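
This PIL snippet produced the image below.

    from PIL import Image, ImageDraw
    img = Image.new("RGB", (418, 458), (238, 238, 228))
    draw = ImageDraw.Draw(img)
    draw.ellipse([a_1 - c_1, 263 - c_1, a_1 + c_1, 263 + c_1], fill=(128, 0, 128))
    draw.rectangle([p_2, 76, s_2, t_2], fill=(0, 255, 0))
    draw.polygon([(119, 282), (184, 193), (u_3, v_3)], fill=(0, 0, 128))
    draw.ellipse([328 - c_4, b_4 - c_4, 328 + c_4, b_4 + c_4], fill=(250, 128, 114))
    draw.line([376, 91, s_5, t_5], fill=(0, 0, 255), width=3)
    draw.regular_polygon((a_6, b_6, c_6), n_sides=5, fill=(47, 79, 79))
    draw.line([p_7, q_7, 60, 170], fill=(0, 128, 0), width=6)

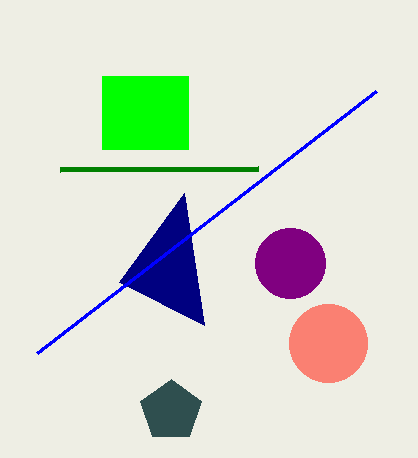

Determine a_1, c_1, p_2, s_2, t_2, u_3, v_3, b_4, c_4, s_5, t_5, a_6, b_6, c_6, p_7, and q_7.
a_1 = 290
c_1 = 35
p_2 = 102
s_2 = 188
t_2 = 149
u_3 = 204
v_3 = 325
b_4 = 343
c_4 = 39
s_5 = 37
t_5 = 353
a_6 = 171
b_6 = 411
c_6 = 32
p_7 = 258
q_7 = 169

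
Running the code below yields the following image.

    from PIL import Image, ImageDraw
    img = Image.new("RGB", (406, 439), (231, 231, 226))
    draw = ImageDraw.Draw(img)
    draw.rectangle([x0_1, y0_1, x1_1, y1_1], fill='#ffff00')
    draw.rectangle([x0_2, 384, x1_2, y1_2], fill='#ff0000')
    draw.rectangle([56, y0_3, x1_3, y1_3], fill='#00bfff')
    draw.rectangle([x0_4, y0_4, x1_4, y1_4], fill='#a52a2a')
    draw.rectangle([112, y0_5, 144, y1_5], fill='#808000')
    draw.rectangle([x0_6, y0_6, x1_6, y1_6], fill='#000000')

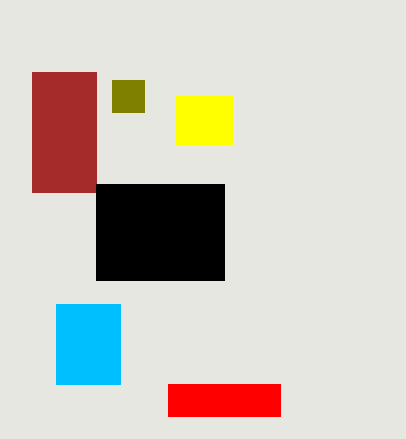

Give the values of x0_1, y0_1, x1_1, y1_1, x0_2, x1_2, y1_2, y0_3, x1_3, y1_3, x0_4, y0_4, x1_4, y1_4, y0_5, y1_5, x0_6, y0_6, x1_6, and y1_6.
x0_1 = 176, y0_1 = 96, x1_1 = 232, y1_1 = 144, x0_2 = 168, x1_2 = 280, y1_2 = 416, y0_3 = 304, x1_3 = 120, y1_3 = 384, x0_4 = 32, y0_4 = 72, x1_4 = 96, y1_4 = 192, y0_5 = 80, y1_5 = 112, x0_6 = 96, y0_6 = 184, x1_6 = 224, y1_6 = 280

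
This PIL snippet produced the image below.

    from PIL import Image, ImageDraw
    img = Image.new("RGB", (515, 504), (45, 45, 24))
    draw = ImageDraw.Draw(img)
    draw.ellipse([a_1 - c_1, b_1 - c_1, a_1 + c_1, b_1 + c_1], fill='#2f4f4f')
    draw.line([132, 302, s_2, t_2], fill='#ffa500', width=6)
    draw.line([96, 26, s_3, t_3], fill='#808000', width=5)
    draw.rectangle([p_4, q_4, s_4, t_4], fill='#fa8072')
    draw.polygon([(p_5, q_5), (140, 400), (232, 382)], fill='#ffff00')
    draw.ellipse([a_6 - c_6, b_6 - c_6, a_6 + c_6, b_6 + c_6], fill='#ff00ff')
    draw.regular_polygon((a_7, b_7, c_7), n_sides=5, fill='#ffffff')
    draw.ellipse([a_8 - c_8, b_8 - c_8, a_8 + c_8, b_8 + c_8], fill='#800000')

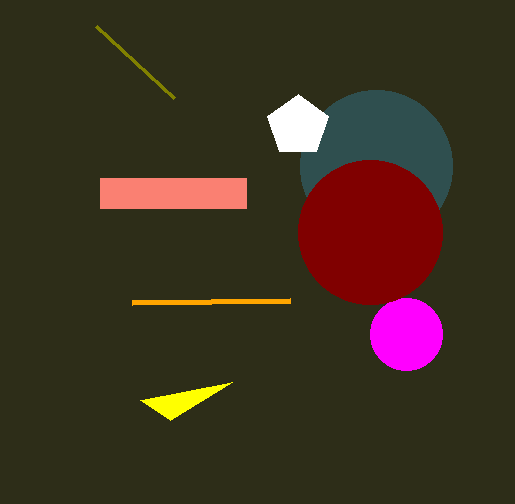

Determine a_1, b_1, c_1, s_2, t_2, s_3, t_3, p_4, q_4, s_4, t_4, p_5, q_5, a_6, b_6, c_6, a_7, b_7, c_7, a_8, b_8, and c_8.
a_1 = 376, b_1 = 166, c_1 = 76, s_2 = 290, t_2 = 300, s_3 = 174, t_3 = 98, p_4 = 100, q_4 = 178, s_4 = 246, t_4 = 208, p_5 = 170, q_5 = 420, a_6 = 406, b_6 = 334, c_6 = 36, a_7 = 298, b_7 = 126, c_7 = 32, a_8 = 370, b_8 = 232, c_8 = 72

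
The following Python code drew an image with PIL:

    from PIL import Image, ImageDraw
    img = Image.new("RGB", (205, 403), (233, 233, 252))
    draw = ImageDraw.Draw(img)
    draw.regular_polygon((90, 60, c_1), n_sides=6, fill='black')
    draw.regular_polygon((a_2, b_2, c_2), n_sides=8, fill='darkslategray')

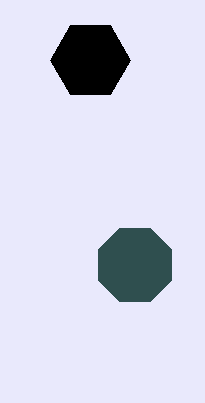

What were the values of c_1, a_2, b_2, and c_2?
c_1 = 40; a_2 = 135; b_2 = 265; c_2 = 40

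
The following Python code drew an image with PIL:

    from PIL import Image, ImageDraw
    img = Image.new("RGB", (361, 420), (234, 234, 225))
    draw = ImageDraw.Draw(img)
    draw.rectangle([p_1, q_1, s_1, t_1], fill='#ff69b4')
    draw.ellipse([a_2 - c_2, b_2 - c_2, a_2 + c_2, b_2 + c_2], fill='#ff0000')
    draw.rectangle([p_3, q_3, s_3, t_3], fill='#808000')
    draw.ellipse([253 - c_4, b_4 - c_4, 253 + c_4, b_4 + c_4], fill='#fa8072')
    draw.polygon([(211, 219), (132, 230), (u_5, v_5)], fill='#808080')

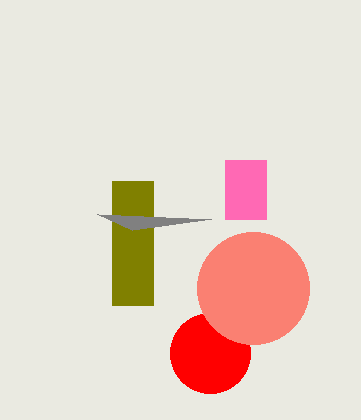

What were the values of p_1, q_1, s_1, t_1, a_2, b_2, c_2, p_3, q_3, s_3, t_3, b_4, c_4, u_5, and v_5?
p_1 = 225
q_1 = 160
s_1 = 266
t_1 = 219
a_2 = 210
b_2 = 353
c_2 = 40
p_3 = 112
q_3 = 181
s_3 = 153
t_3 = 305
b_4 = 288
c_4 = 56
u_5 = 97
v_5 = 214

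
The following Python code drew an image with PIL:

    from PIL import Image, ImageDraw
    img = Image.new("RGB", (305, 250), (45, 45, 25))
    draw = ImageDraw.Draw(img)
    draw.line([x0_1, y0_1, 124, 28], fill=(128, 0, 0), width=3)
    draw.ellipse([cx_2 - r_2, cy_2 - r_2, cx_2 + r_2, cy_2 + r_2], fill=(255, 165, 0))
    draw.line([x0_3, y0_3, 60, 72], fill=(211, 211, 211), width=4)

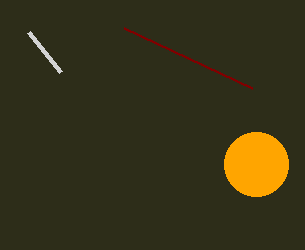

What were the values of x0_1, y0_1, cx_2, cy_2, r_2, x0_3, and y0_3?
x0_1 = 252; y0_1 = 88; cx_2 = 256; cy_2 = 164; r_2 = 32; x0_3 = 28; y0_3 = 32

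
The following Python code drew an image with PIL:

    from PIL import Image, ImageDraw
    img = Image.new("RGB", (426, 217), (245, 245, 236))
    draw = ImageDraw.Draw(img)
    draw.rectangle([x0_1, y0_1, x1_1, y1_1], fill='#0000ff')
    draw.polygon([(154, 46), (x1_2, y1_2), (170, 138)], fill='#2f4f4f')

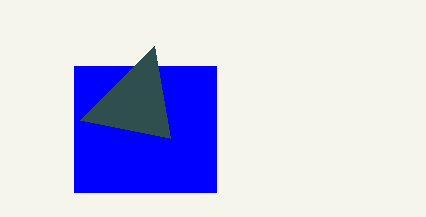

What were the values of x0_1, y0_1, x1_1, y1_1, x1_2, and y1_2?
x0_1 = 74; y0_1 = 66; x1_1 = 216; y1_1 = 192; x1_2 = 80; y1_2 = 120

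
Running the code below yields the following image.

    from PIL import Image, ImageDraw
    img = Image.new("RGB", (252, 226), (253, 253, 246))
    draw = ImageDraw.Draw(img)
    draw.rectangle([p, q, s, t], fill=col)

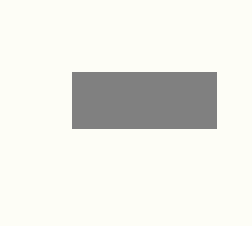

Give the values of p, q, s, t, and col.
p = 72; q = 72; s = 216; t = 128; col = 'gray'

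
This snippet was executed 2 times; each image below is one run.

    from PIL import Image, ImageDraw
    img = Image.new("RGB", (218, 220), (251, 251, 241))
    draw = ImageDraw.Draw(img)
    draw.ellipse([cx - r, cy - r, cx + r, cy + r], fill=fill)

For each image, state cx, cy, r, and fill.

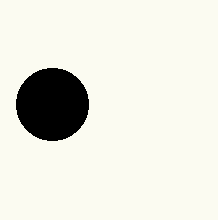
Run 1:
cx = 52
cy = 104
r = 36
fill = 'black'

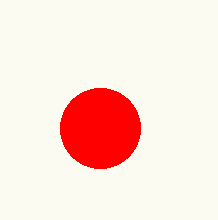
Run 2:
cx = 100; cy = 128; r = 40; fill = 'red'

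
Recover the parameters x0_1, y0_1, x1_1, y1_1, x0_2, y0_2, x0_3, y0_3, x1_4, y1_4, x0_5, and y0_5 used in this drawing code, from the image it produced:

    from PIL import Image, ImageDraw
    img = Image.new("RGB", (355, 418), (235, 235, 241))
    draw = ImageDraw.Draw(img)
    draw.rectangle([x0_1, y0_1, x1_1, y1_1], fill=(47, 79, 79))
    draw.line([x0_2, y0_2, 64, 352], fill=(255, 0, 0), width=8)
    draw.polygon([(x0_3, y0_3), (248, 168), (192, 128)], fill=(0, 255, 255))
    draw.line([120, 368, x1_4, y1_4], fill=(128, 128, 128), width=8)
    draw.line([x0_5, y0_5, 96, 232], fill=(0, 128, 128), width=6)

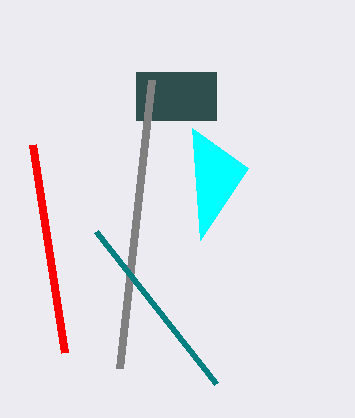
x0_1 = 136
y0_1 = 72
x1_1 = 216
y1_1 = 120
x0_2 = 32
y0_2 = 144
x0_3 = 200
y0_3 = 240
x1_4 = 152
y1_4 = 80
x0_5 = 216
y0_5 = 384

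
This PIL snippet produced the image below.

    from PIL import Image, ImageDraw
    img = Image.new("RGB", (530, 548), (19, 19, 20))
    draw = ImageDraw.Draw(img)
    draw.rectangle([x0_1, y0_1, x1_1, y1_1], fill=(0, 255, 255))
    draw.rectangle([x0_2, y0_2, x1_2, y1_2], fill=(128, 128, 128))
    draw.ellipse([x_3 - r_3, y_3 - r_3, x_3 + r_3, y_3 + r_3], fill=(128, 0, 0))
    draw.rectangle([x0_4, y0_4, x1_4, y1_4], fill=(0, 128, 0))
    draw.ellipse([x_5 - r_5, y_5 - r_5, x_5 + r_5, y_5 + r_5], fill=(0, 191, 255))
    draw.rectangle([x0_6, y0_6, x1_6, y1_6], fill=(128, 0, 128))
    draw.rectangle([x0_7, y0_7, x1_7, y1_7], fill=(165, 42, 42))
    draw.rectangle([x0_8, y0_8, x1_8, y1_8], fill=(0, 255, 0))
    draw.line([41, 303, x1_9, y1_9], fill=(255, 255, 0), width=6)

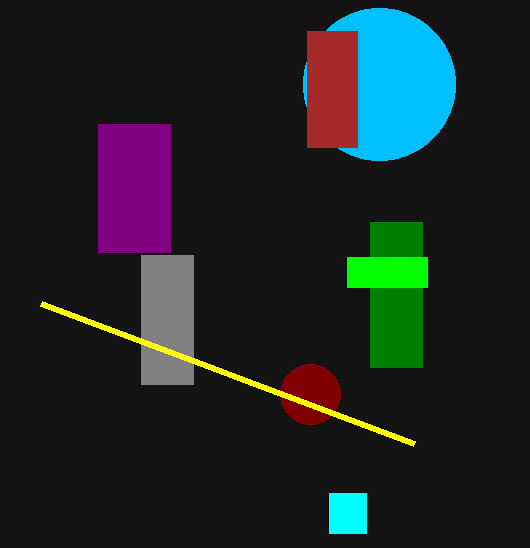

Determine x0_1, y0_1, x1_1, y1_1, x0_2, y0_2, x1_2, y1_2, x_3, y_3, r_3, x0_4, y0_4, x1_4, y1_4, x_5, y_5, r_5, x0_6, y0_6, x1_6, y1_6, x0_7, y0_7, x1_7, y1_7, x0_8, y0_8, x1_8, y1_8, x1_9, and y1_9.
x0_1 = 329
y0_1 = 493
x1_1 = 366
y1_1 = 533
x0_2 = 141
y0_2 = 255
x1_2 = 193
y1_2 = 384
x_3 = 310
y_3 = 394
r_3 = 30
x0_4 = 370
y0_4 = 222
x1_4 = 422
y1_4 = 367
x_5 = 379
y_5 = 84
r_5 = 76
x0_6 = 98
y0_6 = 124
x1_6 = 170
y1_6 = 252
x0_7 = 307
y0_7 = 31
x1_7 = 357
y1_7 = 147
x0_8 = 347
y0_8 = 257
x1_8 = 427
y1_8 = 287
x1_9 = 414
y1_9 = 443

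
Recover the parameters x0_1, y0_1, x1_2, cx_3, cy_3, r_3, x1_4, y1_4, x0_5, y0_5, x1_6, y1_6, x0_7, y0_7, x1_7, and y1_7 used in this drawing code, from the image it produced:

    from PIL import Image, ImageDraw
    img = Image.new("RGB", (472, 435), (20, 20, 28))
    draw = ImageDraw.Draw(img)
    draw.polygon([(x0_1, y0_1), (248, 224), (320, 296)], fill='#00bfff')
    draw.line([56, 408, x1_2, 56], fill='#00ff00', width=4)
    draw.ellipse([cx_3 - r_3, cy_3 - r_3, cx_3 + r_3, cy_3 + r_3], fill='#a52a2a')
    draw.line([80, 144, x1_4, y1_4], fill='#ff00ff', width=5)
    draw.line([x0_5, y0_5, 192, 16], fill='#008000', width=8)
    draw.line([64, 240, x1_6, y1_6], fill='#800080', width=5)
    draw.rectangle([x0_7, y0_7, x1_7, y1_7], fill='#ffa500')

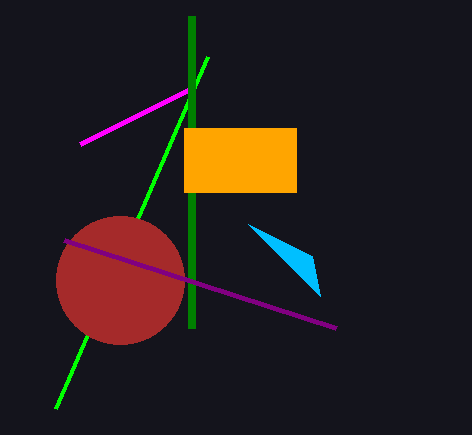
x0_1 = 312, y0_1 = 256, x1_2 = 208, cx_3 = 120, cy_3 = 280, r_3 = 64, x1_4 = 192, y1_4 = 88, x0_5 = 192, y0_5 = 328, x1_6 = 336, y1_6 = 328, x0_7 = 184, y0_7 = 128, x1_7 = 296, y1_7 = 192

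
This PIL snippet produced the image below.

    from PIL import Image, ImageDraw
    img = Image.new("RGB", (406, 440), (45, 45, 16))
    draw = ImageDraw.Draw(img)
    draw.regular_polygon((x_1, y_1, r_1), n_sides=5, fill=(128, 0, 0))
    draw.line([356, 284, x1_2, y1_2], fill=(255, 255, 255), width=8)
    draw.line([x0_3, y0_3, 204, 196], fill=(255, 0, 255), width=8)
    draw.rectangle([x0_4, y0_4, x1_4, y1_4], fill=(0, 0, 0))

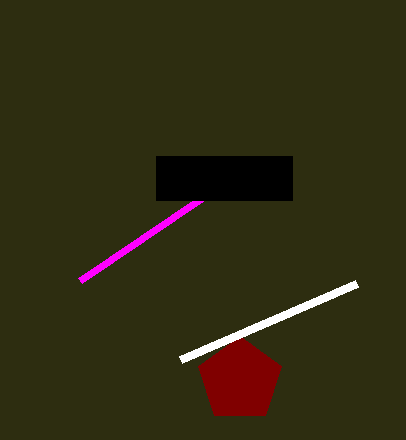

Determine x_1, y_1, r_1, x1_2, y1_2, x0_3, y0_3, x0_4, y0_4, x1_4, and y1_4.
x_1 = 240, y_1 = 380, r_1 = 44, x1_2 = 180, y1_2 = 360, x0_3 = 80, y0_3 = 280, x0_4 = 156, y0_4 = 156, x1_4 = 292, y1_4 = 200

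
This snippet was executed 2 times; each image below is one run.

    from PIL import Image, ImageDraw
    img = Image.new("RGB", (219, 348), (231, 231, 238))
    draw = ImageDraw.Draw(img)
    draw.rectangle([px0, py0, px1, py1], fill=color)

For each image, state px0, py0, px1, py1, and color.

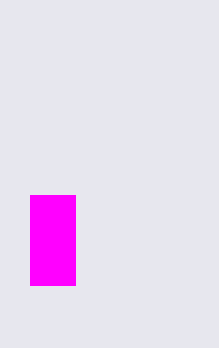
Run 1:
px0 = 30
py0 = 195
px1 = 75
py1 = 285
color = 'magenta'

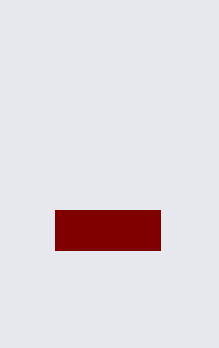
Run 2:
px0 = 55
py0 = 210
px1 = 160
py1 = 250
color = 'maroon'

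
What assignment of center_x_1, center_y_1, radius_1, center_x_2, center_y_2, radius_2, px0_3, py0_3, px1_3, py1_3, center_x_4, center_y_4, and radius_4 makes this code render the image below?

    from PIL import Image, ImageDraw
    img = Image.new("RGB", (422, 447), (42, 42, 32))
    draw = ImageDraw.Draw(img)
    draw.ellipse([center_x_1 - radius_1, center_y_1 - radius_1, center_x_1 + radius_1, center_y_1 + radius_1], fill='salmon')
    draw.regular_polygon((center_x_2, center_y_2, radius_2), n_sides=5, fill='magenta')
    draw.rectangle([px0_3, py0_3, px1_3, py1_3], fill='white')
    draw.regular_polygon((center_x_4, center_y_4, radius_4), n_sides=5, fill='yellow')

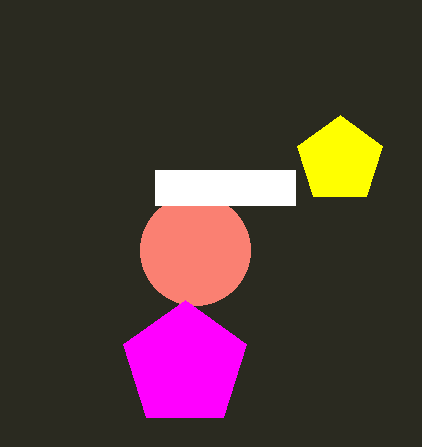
center_x_1 = 195, center_y_1 = 250, radius_1 = 55, center_x_2 = 185, center_y_2 = 365, radius_2 = 65, px0_3 = 155, py0_3 = 170, px1_3 = 295, py1_3 = 205, center_x_4 = 340, center_y_4 = 160, radius_4 = 45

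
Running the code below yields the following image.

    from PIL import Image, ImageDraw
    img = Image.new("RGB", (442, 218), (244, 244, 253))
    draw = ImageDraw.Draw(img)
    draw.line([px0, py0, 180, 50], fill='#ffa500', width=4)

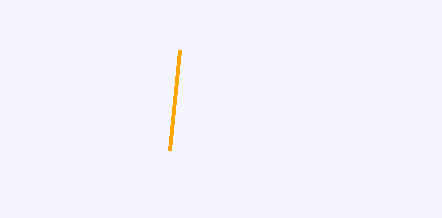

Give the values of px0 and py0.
px0 = 170, py0 = 150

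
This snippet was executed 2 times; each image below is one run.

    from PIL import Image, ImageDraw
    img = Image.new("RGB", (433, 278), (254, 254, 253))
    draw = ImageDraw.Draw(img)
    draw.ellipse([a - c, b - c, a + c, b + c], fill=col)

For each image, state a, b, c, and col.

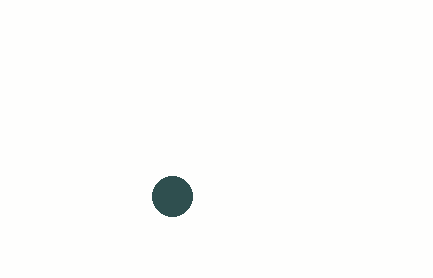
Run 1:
a = 172
b = 196
c = 20
col = 'darkslategray'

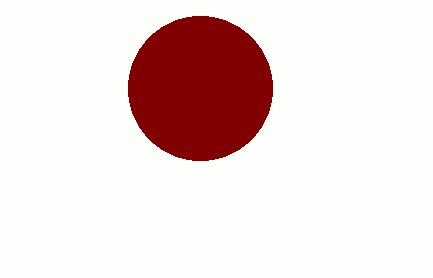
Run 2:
a = 200, b = 88, c = 72, col = 'maroon'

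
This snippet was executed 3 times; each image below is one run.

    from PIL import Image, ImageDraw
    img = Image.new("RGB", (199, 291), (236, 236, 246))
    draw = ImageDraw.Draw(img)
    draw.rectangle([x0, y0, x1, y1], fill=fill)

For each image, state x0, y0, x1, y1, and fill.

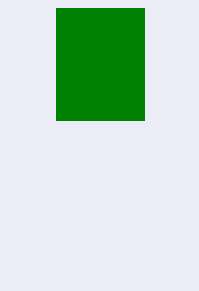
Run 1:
x0 = 56; y0 = 8; x1 = 144; y1 = 120; fill = 'green'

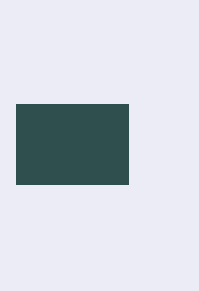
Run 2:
x0 = 16
y0 = 104
x1 = 128
y1 = 184
fill = 'darkslategray'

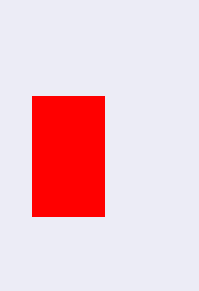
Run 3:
x0 = 32
y0 = 96
x1 = 104
y1 = 216
fill = 'red'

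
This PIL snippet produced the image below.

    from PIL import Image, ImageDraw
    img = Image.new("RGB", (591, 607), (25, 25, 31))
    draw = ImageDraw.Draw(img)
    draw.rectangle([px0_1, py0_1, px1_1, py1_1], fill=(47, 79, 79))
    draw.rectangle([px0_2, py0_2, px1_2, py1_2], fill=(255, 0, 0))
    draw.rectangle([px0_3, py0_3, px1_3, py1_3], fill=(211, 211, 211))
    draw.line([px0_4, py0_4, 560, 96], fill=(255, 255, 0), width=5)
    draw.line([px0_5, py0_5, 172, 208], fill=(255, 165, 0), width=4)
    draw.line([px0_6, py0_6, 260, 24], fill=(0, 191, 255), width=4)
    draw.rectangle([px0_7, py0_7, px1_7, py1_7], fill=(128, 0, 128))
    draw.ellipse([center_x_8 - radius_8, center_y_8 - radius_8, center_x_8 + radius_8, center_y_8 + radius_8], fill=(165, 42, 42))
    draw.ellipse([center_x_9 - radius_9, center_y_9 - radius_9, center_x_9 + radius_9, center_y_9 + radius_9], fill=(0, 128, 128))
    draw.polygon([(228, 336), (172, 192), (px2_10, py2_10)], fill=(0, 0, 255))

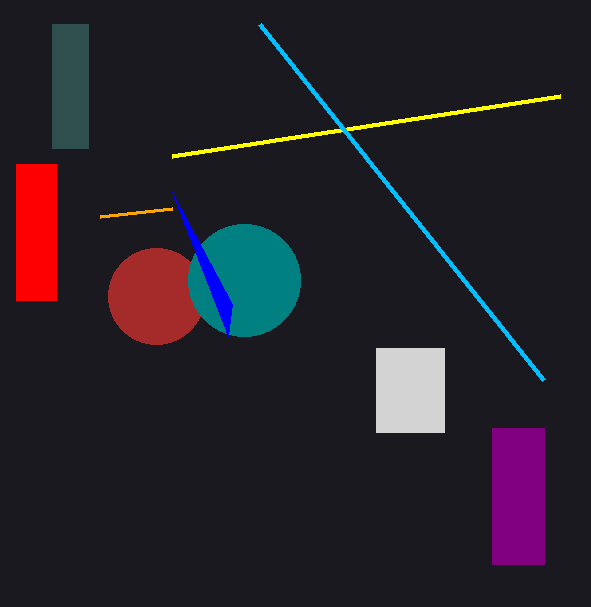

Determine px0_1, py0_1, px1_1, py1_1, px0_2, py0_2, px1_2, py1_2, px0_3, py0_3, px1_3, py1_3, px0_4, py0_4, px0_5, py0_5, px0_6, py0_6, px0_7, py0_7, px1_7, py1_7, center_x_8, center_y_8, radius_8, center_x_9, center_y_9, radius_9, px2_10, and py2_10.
px0_1 = 52
py0_1 = 24
px1_1 = 88
py1_1 = 148
px0_2 = 16
py0_2 = 164
px1_2 = 56
py1_2 = 300
px0_3 = 376
py0_3 = 348
px1_3 = 444
py1_3 = 432
px0_4 = 172
py0_4 = 156
px0_5 = 100
py0_5 = 216
px0_6 = 544
py0_6 = 380
px0_7 = 492
py0_7 = 428
px1_7 = 544
py1_7 = 564
center_x_8 = 156
center_y_8 = 296
radius_8 = 48
center_x_9 = 244
center_y_9 = 280
radius_9 = 56
px2_10 = 232
py2_10 = 304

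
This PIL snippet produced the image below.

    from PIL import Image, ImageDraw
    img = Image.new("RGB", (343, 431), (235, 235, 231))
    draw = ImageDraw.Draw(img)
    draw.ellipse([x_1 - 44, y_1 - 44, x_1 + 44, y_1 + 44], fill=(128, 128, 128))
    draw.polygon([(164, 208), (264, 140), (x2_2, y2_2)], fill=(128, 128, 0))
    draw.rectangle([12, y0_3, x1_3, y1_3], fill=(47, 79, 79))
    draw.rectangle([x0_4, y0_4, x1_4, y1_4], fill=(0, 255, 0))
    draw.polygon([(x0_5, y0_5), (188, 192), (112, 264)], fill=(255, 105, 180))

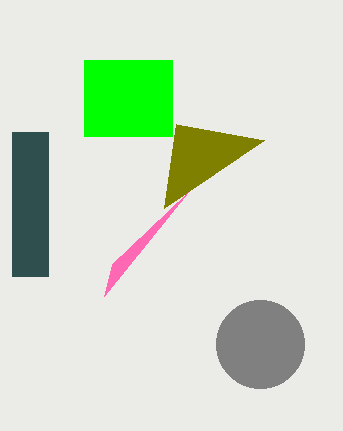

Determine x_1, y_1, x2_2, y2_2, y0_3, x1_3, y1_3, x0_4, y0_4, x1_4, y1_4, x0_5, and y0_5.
x_1 = 260
y_1 = 344
x2_2 = 176
y2_2 = 124
y0_3 = 132
x1_3 = 48
y1_3 = 276
x0_4 = 84
y0_4 = 60
x1_4 = 172
y1_4 = 136
x0_5 = 104
y0_5 = 296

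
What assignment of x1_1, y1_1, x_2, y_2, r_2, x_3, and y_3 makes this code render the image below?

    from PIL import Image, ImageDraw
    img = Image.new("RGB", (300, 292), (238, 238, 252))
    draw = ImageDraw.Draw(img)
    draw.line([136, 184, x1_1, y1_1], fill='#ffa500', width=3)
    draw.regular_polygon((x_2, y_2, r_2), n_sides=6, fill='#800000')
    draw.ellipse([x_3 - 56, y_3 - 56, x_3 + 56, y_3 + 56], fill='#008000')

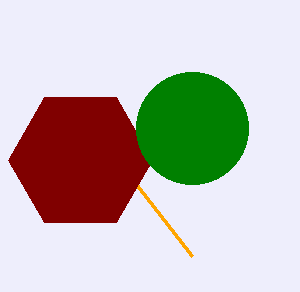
x1_1 = 192, y1_1 = 256, x_2 = 80, y_2 = 160, r_2 = 72, x_3 = 192, y_3 = 128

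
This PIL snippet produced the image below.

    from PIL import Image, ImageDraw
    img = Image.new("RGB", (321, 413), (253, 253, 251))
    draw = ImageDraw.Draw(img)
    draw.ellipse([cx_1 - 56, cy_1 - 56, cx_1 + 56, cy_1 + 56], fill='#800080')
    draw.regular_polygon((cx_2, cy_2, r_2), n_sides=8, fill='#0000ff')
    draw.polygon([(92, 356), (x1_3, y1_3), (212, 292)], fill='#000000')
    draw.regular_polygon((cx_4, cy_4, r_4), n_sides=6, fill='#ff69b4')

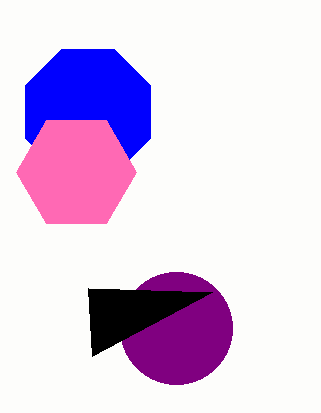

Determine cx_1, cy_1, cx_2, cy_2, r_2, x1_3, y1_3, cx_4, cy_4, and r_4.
cx_1 = 176
cy_1 = 328
cx_2 = 88
cy_2 = 112
r_2 = 68
x1_3 = 88
y1_3 = 288
cx_4 = 76
cy_4 = 172
r_4 = 60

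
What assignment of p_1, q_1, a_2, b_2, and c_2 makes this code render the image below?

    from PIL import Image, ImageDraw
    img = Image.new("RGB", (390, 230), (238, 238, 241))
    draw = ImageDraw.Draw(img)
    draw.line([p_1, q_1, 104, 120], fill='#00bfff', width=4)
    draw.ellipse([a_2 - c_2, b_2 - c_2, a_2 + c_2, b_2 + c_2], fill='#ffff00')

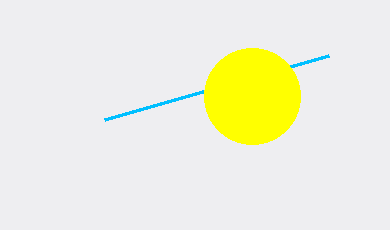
p_1 = 328, q_1 = 56, a_2 = 252, b_2 = 96, c_2 = 48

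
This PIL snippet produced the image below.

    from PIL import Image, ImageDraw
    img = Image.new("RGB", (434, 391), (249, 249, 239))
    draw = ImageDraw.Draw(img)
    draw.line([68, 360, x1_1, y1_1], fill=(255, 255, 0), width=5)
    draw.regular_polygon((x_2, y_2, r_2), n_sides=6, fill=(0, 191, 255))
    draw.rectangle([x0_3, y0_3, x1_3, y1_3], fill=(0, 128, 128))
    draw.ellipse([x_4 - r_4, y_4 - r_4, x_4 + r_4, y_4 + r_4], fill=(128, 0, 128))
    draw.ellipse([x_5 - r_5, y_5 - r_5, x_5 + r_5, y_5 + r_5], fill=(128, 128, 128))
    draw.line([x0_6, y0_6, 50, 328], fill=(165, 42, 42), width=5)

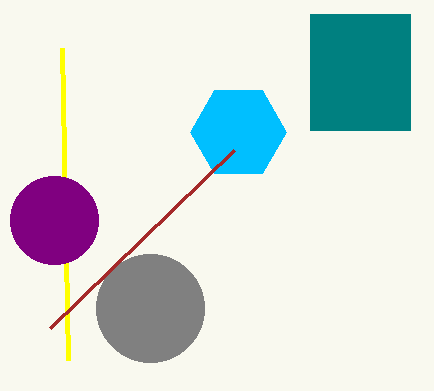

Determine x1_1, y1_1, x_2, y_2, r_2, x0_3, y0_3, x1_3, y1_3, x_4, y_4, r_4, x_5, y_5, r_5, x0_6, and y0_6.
x1_1 = 62
y1_1 = 48
x_2 = 238
y_2 = 132
r_2 = 48
x0_3 = 310
y0_3 = 14
x1_3 = 410
y1_3 = 130
x_4 = 54
y_4 = 220
r_4 = 44
x_5 = 150
y_5 = 308
r_5 = 54
x0_6 = 234
y0_6 = 150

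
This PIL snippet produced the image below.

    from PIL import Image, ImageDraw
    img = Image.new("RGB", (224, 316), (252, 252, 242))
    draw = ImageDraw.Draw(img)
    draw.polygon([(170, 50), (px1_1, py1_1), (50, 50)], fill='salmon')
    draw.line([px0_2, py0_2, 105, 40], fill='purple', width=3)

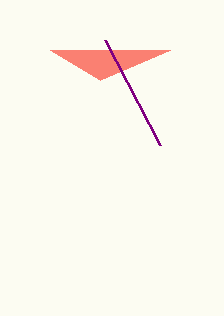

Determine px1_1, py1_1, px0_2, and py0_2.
px1_1 = 100; py1_1 = 80; px0_2 = 160; py0_2 = 145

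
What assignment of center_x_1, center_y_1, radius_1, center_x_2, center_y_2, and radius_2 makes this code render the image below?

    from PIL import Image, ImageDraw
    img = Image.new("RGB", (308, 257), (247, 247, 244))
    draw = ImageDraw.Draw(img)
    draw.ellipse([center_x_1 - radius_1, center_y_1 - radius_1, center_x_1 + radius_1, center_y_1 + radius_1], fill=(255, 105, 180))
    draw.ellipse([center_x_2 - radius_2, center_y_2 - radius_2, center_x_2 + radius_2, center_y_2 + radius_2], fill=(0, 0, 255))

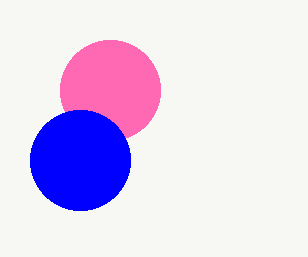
center_x_1 = 110, center_y_1 = 90, radius_1 = 50, center_x_2 = 80, center_y_2 = 160, radius_2 = 50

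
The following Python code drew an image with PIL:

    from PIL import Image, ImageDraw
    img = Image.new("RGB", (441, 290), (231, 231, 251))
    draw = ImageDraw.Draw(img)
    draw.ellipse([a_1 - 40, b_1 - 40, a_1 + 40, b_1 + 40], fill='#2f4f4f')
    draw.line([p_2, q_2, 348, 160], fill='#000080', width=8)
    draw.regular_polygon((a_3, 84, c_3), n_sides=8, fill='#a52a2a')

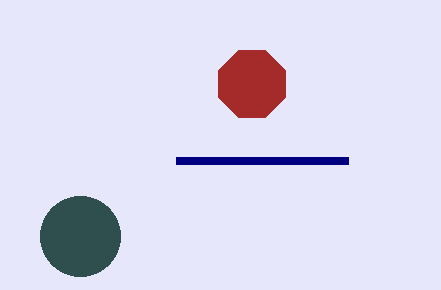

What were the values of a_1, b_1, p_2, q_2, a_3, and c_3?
a_1 = 80; b_1 = 236; p_2 = 176; q_2 = 160; a_3 = 252; c_3 = 36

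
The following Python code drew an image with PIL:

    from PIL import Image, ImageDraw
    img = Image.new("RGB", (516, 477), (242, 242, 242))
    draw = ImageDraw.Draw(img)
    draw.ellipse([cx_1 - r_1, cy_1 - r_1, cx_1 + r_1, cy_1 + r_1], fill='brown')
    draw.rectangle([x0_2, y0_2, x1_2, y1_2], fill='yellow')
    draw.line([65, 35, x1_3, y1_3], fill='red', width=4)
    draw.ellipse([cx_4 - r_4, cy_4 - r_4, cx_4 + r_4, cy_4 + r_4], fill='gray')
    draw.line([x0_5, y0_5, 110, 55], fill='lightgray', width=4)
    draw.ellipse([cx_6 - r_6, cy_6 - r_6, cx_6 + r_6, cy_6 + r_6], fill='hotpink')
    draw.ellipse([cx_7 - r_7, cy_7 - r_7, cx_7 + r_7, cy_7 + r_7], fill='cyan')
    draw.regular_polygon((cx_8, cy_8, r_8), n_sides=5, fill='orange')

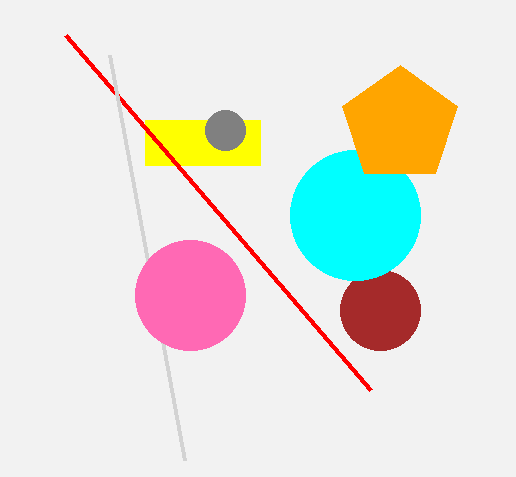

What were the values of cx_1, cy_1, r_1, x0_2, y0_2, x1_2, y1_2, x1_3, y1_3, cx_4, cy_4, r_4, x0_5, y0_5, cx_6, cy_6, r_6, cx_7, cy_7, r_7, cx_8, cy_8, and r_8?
cx_1 = 380
cy_1 = 310
r_1 = 40
x0_2 = 145
y0_2 = 120
x1_2 = 260
y1_2 = 165
x1_3 = 370
y1_3 = 390
cx_4 = 225
cy_4 = 130
r_4 = 20
x0_5 = 185
y0_5 = 460
cx_6 = 190
cy_6 = 295
r_6 = 55
cx_7 = 355
cy_7 = 215
r_7 = 65
cx_8 = 400
cy_8 = 125
r_8 = 60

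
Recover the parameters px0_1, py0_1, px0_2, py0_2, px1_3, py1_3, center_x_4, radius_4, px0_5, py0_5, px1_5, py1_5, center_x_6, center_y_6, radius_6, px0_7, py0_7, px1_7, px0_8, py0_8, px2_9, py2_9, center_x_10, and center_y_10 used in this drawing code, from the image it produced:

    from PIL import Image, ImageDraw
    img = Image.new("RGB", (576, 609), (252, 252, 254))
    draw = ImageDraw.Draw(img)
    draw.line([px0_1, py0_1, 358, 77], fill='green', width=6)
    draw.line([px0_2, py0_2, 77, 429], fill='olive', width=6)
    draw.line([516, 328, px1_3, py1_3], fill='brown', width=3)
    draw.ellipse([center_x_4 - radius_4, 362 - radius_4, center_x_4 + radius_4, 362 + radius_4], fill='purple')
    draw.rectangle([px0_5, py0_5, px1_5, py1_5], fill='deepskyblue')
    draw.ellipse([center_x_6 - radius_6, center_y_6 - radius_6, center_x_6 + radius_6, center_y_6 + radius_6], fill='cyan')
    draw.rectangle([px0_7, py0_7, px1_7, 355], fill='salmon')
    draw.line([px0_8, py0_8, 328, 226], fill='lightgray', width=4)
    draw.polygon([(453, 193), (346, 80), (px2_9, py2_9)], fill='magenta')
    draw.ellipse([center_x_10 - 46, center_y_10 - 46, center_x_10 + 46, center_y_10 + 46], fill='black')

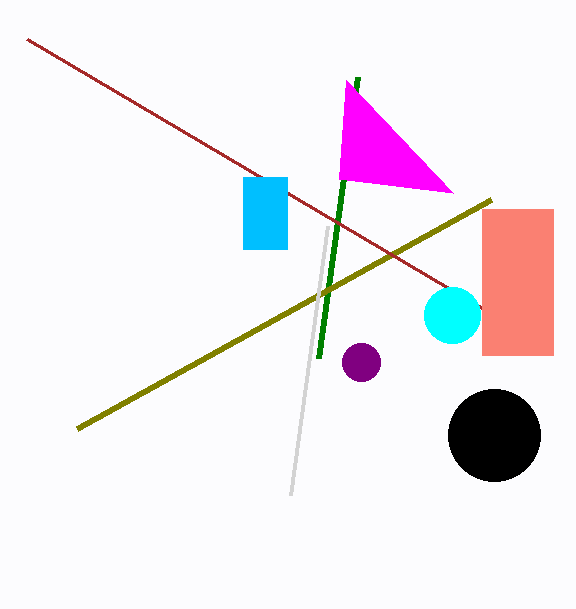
px0_1 = 319
py0_1 = 358
px0_2 = 491
py0_2 = 200
px1_3 = 27
py1_3 = 39
center_x_4 = 361
radius_4 = 19
px0_5 = 243
py0_5 = 177
px1_5 = 287
py1_5 = 249
center_x_6 = 452
center_y_6 = 315
radius_6 = 28
px0_7 = 482
py0_7 = 209
px1_7 = 553
px0_8 = 291
py0_8 = 495
px2_9 = 339
py2_9 = 179
center_x_10 = 494
center_y_10 = 435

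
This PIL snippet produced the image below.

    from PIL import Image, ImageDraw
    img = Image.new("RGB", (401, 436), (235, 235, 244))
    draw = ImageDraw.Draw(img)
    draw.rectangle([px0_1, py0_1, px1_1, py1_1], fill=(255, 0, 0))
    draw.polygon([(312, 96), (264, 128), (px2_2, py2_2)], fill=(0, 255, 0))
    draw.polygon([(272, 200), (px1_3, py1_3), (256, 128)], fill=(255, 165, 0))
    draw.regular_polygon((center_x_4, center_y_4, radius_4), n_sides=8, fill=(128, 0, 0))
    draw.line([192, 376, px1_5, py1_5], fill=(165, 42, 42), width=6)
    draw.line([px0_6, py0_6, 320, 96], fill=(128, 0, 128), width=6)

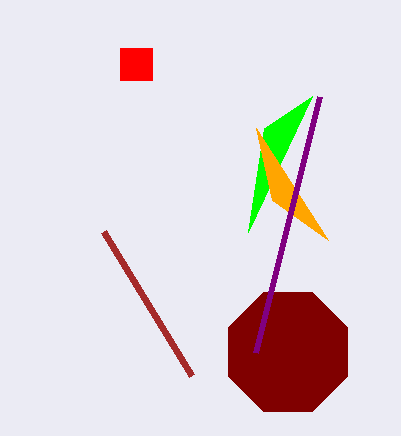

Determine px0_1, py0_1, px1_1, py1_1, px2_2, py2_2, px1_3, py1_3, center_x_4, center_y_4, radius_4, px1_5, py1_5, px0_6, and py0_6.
px0_1 = 120; py0_1 = 48; px1_1 = 152; py1_1 = 80; px2_2 = 248; py2_2 = 232; px1_3 = 328; py1_3 = 240; center_x_4 = 288; center_y_4 = 352; radius_4 = 64; px1_5 = 104; py1_5 = 232; px0_6 = 256; py0_6 = 352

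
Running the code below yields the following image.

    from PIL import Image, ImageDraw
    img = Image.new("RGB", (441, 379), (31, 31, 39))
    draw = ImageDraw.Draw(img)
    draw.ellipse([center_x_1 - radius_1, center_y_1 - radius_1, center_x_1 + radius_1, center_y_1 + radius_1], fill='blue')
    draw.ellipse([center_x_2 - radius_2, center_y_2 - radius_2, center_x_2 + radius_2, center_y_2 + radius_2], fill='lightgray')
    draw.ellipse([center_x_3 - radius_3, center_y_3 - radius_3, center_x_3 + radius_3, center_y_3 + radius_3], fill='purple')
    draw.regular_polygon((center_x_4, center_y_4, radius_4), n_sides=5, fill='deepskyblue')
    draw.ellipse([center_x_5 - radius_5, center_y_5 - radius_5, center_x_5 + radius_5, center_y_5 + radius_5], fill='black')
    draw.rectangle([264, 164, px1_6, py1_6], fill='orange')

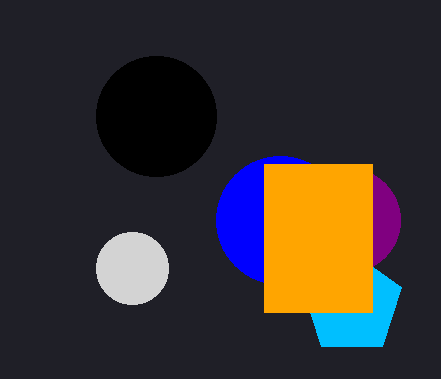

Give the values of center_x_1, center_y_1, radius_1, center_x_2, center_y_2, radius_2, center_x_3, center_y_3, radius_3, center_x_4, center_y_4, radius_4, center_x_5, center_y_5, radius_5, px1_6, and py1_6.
center_x_1 = 280
center_y_1 = 220
radius_1 = 64
center_x_2 = 132
center_y_2 = 268
radius_2 = 36
center_x_3 = 348
center_y_3 = 220
radius_3 = 52
center_x_4 = 352
center_y_4 = 304
radius_4 = 52
center_x_5 = 156
center_y_5 = 116
radius_5 = 60
px1_6 = 372
py1_6 = 312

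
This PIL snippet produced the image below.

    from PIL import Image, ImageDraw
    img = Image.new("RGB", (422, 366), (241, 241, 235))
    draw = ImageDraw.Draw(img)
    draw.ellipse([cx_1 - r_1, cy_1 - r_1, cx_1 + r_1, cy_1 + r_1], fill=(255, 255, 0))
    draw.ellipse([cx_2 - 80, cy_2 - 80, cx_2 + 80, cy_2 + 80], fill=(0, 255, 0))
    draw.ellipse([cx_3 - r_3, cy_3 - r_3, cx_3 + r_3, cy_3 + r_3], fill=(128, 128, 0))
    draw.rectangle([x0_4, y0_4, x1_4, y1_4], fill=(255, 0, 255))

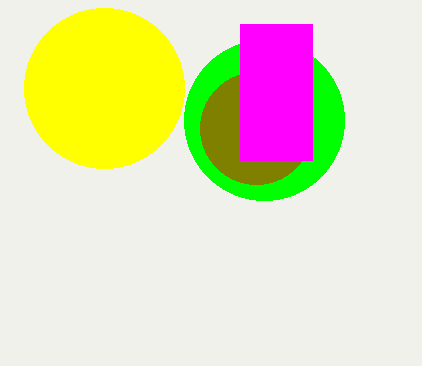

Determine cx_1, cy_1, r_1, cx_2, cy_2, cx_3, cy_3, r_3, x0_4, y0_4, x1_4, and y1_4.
cx_1 = 104; cy_1 = 88; r_1 = 80; cx_2 = 264; cy_2 = 120; cx_3 = 256; cy_3 = 128; r_3 = 56; x0_4 = 240; y0_4 = 24; x1_4 = 312; y1_4 = 160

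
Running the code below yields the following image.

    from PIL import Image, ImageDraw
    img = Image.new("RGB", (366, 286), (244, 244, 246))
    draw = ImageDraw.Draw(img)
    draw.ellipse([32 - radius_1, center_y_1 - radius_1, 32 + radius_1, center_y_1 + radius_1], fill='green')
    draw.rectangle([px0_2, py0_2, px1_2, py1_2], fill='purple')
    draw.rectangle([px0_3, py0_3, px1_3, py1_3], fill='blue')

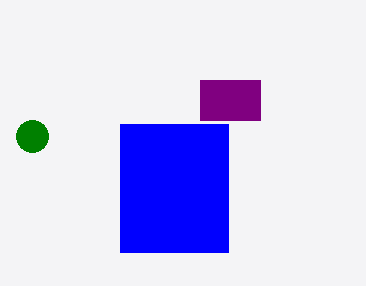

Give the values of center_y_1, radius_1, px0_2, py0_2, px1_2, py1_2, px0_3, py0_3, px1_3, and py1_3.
center_y_1 = 136, radius_1 = 16, px0_2 = 200, py0_2 = 80, px1_2 = 260, py1_2 = 120, px0_3 = 120, py0_3 = 124, px1_3 = 228, py1_3 = 252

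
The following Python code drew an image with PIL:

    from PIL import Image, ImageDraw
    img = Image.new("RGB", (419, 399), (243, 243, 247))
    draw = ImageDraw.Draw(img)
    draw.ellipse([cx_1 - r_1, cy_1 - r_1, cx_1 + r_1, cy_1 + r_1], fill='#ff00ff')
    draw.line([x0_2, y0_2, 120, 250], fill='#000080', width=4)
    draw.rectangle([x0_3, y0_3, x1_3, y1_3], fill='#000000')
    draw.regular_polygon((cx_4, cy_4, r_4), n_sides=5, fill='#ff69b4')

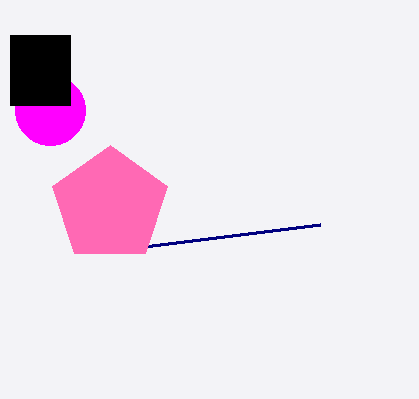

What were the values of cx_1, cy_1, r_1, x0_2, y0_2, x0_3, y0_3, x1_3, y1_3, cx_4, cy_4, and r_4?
cx_1 = 50, cy_1 = 110, r_1 = 35, x0_2 = 320, y0_2 = 225, x0_3 = 10, y0_3 = 35, x1_3 = 70, y1_3 = 105, cx_4 = 110, cy_4 = 205, r_4 = 60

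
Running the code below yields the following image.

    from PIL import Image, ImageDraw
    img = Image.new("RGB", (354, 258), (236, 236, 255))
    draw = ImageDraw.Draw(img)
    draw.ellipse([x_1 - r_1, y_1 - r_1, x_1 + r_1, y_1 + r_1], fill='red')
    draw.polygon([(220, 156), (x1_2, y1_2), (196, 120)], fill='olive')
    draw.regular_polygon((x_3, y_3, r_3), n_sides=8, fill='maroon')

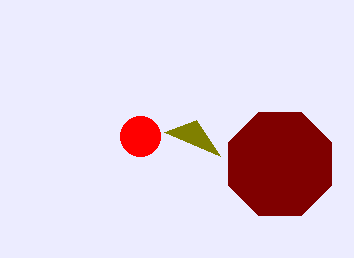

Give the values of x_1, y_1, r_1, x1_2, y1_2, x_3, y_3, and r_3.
x_1 = 140, y_1 = 136, r_1 = 20, x1_2 = 164, y1_2 = 132, x_3 = 280, y_3 = 164, r_3 = 56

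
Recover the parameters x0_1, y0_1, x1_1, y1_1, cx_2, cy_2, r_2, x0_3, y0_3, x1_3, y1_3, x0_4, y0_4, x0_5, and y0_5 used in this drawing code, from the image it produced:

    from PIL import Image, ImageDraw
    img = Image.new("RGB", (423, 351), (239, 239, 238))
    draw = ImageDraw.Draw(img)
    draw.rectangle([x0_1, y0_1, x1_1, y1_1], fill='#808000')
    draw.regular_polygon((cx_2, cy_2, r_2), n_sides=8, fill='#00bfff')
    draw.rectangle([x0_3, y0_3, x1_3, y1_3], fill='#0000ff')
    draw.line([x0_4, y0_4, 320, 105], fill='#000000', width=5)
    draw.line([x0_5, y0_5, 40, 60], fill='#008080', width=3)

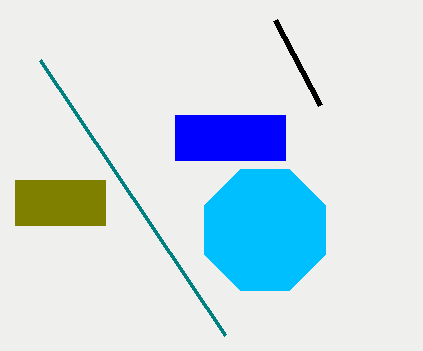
x0_1 = 15
y0_1 = 180
x1_1 = 105
y1_1 = 225
cx_2 = 265
cy_2 = 230
r_2 = 65
x0_3 = 175
y0_3 = 115
x1_3 = 285
y1_3 = 160
x0_4 = 275
y0_4 = 20
x0_5 = 225
y0_5 = 335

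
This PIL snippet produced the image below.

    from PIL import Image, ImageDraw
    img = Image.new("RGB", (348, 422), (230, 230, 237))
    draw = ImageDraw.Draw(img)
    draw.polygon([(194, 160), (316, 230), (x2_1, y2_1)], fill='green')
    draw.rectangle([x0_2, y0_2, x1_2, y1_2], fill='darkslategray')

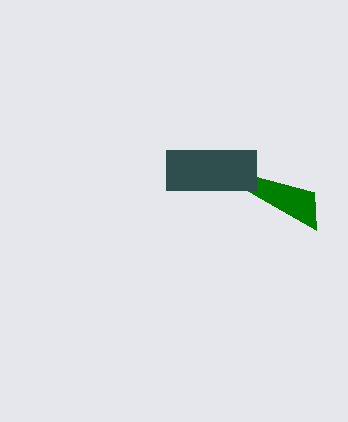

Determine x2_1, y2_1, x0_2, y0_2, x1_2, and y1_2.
x2_1 = 314
y2_1 = 192
x0_2 = 166
y0_2 = 150
x1_2 = 256
y1_2 = 190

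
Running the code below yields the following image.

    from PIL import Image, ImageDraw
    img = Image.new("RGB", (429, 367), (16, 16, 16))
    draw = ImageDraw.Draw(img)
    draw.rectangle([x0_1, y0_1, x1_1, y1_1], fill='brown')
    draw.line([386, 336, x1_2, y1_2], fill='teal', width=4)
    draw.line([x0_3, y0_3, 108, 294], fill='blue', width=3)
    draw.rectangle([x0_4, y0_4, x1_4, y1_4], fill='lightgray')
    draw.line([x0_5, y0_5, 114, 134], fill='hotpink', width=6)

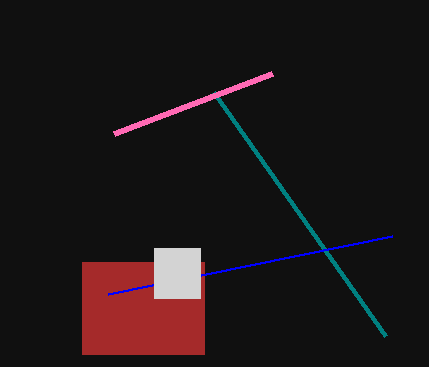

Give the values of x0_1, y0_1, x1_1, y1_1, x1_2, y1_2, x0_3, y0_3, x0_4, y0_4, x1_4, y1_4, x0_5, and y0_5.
x0_1 = 82
y0_1 = 262
x1_1 = 204
y1_1 = 354
x1_2 = 214
y1_2 = 92
x0_3 = 392
y0_3 = 236
x0_4 = 154
y0_4 = 248
x1_4 = 200
y1_4 = 298
x0_5 = 272
y0_5 = 74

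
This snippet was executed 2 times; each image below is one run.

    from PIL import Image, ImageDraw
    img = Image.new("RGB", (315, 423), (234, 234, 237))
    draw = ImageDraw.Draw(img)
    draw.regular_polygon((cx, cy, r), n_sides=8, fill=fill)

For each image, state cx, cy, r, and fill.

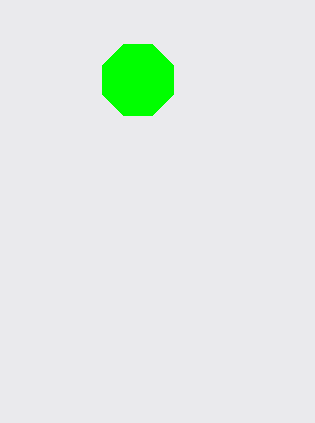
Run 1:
cx = 138
cy = 80
r = 38
fill = 'lime'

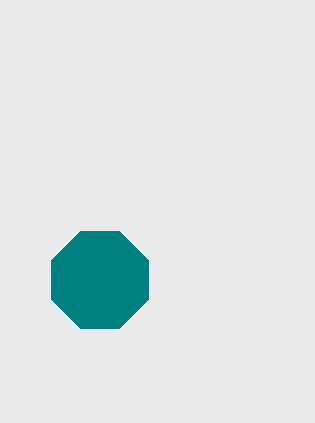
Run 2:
cx = 100
cy = 280
r = 52
fill = 'teal'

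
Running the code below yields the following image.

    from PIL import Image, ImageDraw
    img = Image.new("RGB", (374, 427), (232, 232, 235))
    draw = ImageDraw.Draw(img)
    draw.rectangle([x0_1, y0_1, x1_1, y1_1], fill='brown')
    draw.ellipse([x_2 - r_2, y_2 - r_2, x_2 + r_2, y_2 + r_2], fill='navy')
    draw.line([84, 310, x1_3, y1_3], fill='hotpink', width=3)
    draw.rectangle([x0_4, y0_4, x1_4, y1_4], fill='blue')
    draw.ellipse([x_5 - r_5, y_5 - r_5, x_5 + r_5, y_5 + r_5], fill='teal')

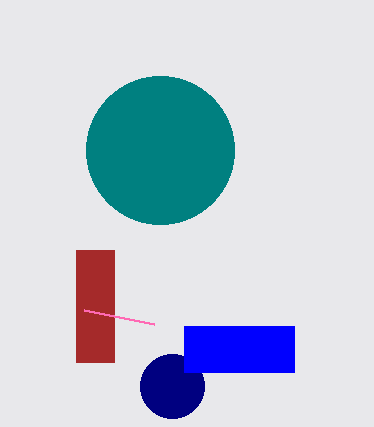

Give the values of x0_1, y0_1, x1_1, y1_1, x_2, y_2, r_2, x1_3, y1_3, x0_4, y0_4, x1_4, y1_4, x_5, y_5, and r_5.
x0_1 = 76, y0_1 = 250, x1_1 = 114, y1_1 = 362, x_2 = 172, y_2 = 386, r_2 = 32, x1_3 = 154, y1_3 = 324, x0_4 = 184, y0_4 = 326, x1_4 = 294, y1_4 = 372, x_5 = 160, y_5 = 150, r_5 = 74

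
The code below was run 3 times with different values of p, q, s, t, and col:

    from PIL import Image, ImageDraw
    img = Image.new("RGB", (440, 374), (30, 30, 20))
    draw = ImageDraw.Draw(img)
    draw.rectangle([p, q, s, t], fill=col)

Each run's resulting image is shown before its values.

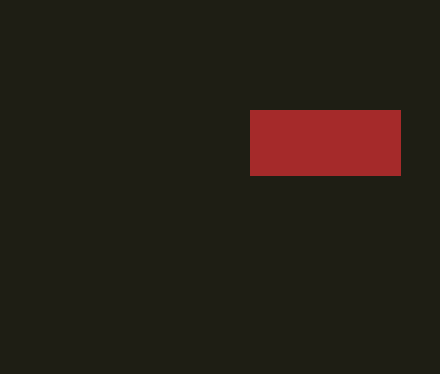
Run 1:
p = 250, q = 110, s = 400, t = 175, col = 'brown'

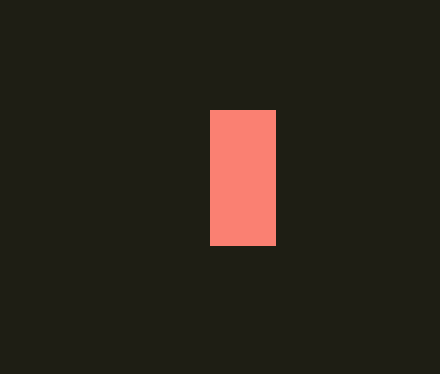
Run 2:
p = 210
q = 110
s = 275
t = 245
col = 'salmon'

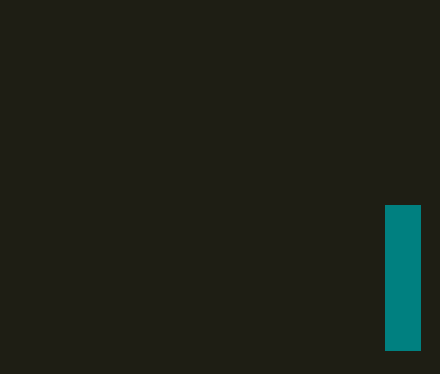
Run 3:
p = 385; q = 205; s = 420; t = 350; col = 'teal'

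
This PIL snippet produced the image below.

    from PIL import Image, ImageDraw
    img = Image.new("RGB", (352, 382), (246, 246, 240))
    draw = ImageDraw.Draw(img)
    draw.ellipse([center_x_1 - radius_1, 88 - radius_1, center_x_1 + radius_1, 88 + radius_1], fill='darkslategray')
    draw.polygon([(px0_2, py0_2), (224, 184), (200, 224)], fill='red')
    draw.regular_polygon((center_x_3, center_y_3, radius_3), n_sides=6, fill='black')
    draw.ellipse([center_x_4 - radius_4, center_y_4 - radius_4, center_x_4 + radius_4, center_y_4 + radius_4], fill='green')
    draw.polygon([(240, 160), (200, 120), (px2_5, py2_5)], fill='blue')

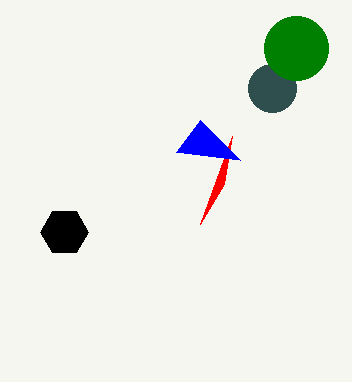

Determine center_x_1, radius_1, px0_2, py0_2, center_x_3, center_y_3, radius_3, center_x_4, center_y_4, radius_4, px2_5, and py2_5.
center_x_1 = 272
radius_1 = 24
px0_2 = 232
py0_2 = 136
center_x_3 = 64
center_y_3 = 232
radius_3 = 24
center_x_4 = 296
center_y_4 = 48
radius_4 = 32
px2_5 = 176
py2_5 = 152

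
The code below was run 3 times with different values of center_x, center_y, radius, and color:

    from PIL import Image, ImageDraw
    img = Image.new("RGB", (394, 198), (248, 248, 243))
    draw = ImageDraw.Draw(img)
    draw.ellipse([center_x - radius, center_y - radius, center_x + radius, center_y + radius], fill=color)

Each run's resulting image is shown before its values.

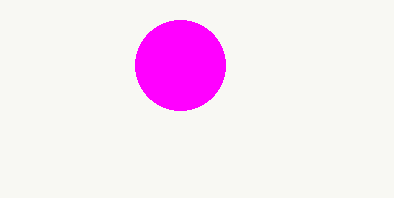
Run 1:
center_x = 180, center_y = 65, radius = 45, color = 'magenta'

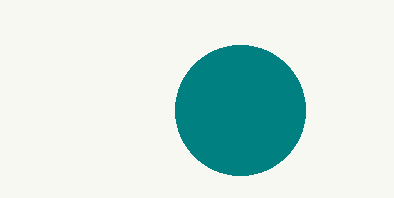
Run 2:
center_x = 240, center_y = 110, radius = 65, color = 'teal'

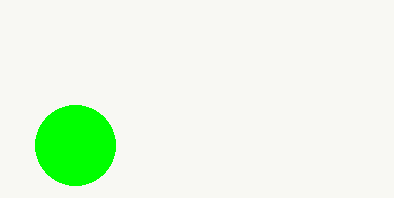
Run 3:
center_x = 75
center_y = 145
radius = 40
color = 'lime'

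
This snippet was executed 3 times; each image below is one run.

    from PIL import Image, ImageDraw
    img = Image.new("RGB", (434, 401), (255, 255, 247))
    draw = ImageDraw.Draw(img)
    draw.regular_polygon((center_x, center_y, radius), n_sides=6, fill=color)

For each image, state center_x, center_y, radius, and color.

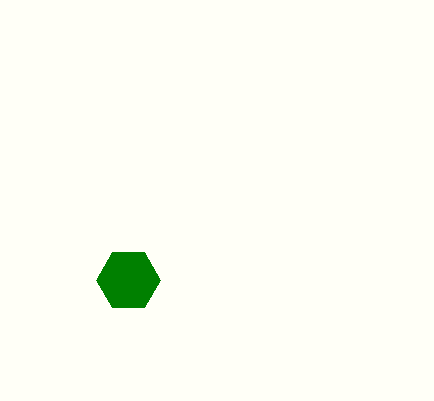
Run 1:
center_x = 128
center_y = 280
radius = 32
color = 'green'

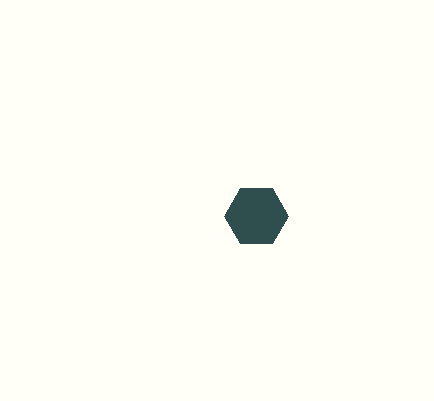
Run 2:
center_x = 256, center_y = 216, radius = 32, color = 'darkslategray'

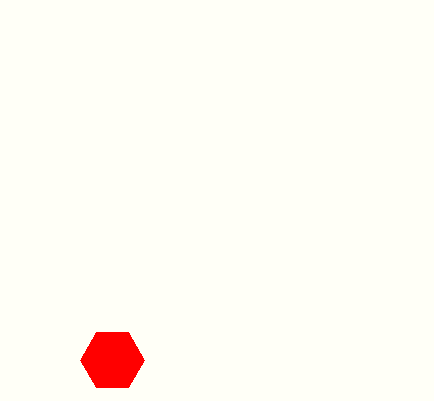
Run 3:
center_x = 112; center_y = 360; radius = 32; color = 'red'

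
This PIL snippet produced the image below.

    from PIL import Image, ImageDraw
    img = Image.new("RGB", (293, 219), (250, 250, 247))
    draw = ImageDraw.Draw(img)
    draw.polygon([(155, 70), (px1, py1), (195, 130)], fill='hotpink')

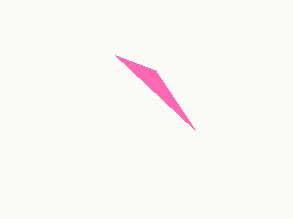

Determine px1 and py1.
px1 = 115; py1 = 55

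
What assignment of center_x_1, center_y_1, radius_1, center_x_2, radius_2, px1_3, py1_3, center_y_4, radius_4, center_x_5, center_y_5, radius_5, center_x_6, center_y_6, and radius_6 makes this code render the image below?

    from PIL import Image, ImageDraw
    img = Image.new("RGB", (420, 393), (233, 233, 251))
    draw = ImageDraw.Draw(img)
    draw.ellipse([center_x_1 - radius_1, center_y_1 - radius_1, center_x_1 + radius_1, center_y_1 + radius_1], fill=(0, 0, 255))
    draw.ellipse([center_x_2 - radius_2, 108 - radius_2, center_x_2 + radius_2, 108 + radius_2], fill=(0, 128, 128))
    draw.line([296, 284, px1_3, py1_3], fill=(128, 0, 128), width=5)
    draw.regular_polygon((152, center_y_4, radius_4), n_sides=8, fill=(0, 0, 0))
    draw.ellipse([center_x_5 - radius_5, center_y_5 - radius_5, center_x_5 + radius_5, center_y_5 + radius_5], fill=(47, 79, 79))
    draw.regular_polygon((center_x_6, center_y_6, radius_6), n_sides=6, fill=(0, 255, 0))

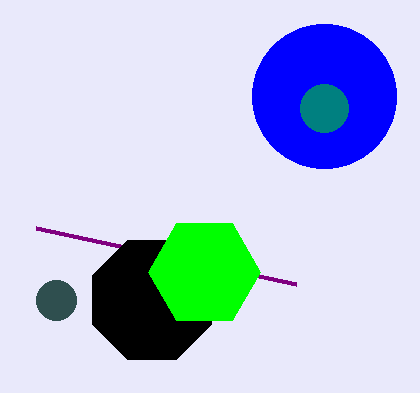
center_x_1 = 324; center_y_1 = 96; radius_1 = 72; center_x_2 = 324; radius_2 = 24; px1_3 = 36; py1_3 = 228; center_y_4 = 300; radius_4 = 64; center_x_5 = 56; center_y_5 = 300; radius_5 = 20; center_x_6 = 204; center_y_6 = 272; radius_6 = 56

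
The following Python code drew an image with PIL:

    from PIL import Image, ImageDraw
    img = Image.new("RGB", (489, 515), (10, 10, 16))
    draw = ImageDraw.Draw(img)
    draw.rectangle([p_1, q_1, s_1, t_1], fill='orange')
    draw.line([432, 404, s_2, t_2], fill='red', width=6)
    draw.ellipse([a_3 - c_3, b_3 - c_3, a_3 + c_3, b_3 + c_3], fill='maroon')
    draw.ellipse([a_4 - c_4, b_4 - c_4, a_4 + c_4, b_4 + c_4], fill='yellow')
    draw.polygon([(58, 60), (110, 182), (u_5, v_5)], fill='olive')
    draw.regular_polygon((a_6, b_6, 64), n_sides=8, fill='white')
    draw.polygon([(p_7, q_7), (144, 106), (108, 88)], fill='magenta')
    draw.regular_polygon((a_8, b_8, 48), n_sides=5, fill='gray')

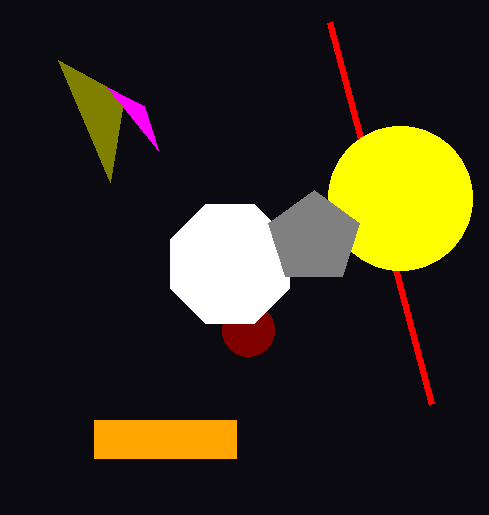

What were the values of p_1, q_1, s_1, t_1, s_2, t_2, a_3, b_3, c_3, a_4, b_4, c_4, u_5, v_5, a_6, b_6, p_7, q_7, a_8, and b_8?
p_1 = 94
q_1 = 420
s_1 = 236
t_1 = 458
s_2 = 330
t_2 = 22
a_3 = 248
b_3 = 330
c_3 = 26
a_4 = 400
b_4 = 198
c_4 = 72
u_5 = 124
v_5 = 96
a_6 = 230
b_6 = 264
p_7 = 158
q_7 = 150
a_8 = 314
b_8 = 238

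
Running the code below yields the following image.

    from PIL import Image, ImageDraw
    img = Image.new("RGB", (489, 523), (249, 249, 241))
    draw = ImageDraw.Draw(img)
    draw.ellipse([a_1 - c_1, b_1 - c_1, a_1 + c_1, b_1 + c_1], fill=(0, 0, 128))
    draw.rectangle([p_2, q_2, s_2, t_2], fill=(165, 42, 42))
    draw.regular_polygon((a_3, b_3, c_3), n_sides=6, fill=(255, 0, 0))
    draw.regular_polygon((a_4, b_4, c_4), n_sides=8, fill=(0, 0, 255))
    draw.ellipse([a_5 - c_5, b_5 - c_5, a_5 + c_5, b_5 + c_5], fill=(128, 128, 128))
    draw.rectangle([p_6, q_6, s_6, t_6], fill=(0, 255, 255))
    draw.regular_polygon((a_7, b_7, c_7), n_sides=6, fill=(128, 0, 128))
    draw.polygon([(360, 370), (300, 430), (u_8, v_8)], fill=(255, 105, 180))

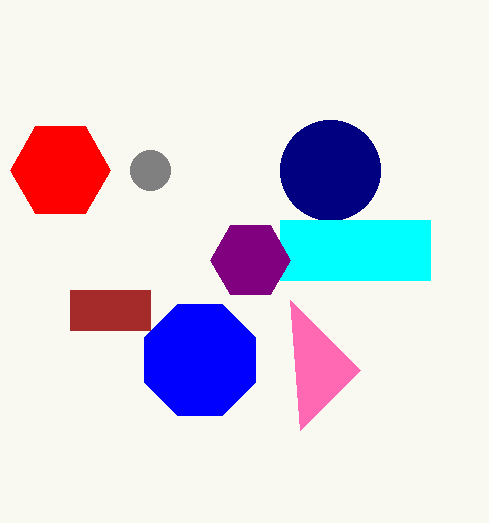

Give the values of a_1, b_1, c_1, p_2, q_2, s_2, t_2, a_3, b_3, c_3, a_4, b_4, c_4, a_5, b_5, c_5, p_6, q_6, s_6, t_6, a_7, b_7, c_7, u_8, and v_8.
a_1 = 330; b_1 = 170; c_1 = 50; p_2 = 70; q_2 = 290; s_2 = 150; t_2 = 330; a_3 = 60; b_3 = 170; c_3 = 50; a_4 = 200; b_4 = 360; c_4 = 60; a_5 = 150; b_5 = 170; c_5 = 20; p_6 = 280; q_6 = 220; s_6 = 430; t_6 = 280; a_7 = 250; b_7 = 260; c_7 = 40; u_8 = 290; v_8 = 300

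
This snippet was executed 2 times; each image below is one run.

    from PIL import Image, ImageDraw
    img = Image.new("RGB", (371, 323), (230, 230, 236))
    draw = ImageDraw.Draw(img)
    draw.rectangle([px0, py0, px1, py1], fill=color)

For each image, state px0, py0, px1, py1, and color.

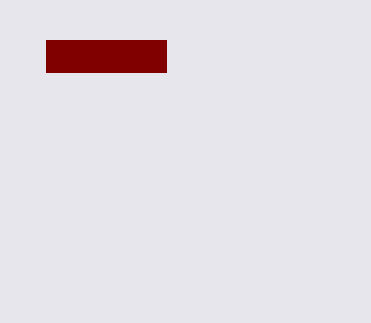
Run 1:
px0 = 46; py0 = 40; px1 = 166; py1 = 72; color = 'maroon'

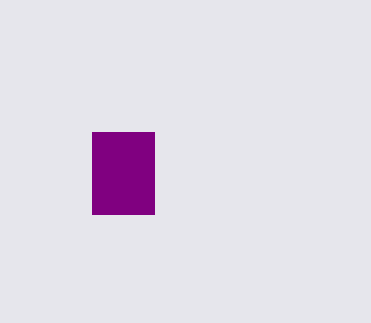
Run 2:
px0 = 92, py0 = 132, px1 = 154, py1 = 214, color = 'purple'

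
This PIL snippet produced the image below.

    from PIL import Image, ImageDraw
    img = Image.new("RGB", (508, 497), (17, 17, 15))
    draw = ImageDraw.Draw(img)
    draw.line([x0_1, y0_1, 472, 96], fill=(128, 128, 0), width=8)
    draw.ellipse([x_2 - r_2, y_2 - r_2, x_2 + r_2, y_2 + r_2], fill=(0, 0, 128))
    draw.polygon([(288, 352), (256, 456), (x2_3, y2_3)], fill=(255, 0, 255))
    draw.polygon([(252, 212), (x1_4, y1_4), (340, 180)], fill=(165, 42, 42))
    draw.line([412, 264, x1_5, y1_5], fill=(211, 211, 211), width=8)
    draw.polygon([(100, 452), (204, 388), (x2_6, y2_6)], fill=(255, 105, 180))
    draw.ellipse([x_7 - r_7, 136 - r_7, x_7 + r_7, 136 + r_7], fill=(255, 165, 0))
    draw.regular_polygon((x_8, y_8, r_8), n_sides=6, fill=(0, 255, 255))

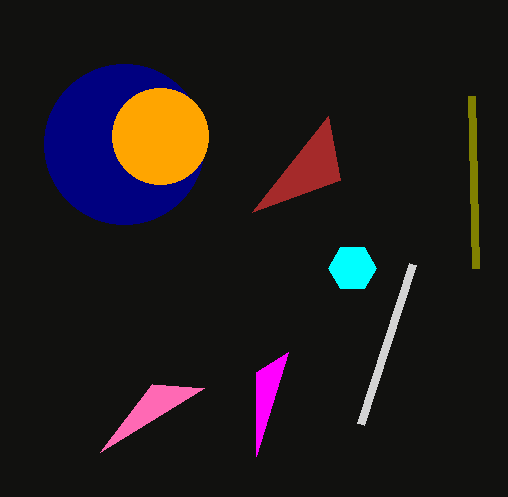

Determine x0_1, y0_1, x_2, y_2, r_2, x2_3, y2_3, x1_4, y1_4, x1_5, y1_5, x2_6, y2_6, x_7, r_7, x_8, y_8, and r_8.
x0_1 = 476; y0_1 = 268; x_2 = 124; y_2 = 144; r_2 = 80; x2_3 = 256; y2_3 = 372; x1_4 = 328; y1_4 = 116; x1_5 = 360; y1_5 = 424; x2_6 = 152; y2_6 = 384; x_7 = 160; r_7 = 48; x_8 = 352; y_8 = 268; r_8 = 24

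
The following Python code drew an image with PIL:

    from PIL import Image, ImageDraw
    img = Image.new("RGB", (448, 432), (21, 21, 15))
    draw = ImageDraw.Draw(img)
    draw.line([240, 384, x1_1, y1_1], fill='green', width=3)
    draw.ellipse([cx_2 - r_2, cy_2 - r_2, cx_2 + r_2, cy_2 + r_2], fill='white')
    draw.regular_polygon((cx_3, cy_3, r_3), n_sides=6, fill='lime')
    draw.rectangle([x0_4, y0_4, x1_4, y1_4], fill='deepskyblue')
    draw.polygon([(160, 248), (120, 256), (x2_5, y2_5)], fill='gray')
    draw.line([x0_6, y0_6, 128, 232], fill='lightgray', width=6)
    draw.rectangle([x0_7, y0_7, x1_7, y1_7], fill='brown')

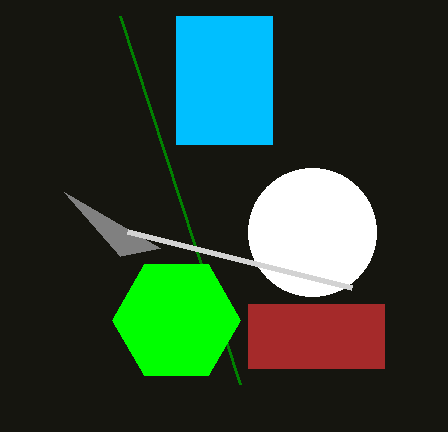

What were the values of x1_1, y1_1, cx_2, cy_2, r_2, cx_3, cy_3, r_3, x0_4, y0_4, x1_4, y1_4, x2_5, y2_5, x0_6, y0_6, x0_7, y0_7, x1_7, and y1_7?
x1_1 = 120, y1_1 = 16, cx_2 = 312, cy_2 = 232, r_2 = 64, cx_3 = 176, cy_3 = 320, r_3 = 64, x0_4 = 176, y0_4 = 16, x1_4 = 272, y1_4 = 144, x2_5 = 64, y2_5 = 192, x0_6 = 352, y0_6 = 288, x0_7 = 248, y0_7 = 304, x1_7 = 384, y1_7 = 368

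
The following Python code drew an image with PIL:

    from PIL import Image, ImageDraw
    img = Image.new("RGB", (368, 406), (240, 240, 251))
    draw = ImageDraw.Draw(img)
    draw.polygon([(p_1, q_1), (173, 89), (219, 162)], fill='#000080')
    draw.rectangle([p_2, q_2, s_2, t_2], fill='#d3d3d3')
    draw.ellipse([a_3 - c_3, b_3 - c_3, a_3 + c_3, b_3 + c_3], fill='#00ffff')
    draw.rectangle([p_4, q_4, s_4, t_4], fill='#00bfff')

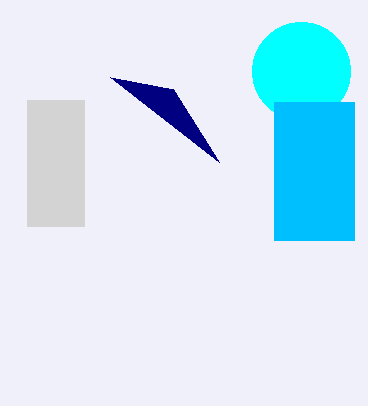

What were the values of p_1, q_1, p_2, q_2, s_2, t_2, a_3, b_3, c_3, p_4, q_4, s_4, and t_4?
p_1 = 110; q_1 = 77; p_2 = 27; q_2 = 100; s_2 = 84; t_2 = 226; a_3 = 301; b_3 = 71; c_3 = 49; p_4 = 274; q_4 = 102; s_4 = 354; t_4 = 240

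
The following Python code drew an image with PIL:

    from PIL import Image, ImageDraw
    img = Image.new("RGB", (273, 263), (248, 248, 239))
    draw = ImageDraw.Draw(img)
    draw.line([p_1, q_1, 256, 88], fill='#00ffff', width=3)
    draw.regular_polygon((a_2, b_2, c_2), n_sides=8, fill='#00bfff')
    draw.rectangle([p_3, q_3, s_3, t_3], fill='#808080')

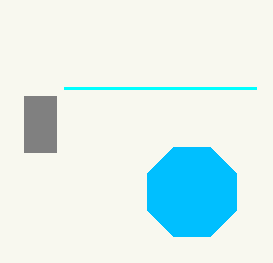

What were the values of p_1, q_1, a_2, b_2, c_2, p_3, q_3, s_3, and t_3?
p_1 = 64, q_1 = 88, a_2 = 192, b_2 = 192, c_2 = 48, p_3 = 24, q_3 = 96, s_3 = 56, t_3 = 152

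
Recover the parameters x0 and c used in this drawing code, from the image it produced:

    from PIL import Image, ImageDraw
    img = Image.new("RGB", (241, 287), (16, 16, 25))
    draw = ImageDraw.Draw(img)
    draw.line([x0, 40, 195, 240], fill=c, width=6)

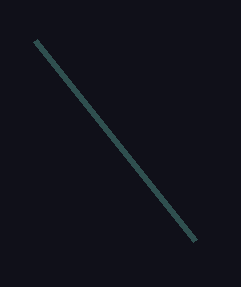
x0 = 35, c = 'darkslategray'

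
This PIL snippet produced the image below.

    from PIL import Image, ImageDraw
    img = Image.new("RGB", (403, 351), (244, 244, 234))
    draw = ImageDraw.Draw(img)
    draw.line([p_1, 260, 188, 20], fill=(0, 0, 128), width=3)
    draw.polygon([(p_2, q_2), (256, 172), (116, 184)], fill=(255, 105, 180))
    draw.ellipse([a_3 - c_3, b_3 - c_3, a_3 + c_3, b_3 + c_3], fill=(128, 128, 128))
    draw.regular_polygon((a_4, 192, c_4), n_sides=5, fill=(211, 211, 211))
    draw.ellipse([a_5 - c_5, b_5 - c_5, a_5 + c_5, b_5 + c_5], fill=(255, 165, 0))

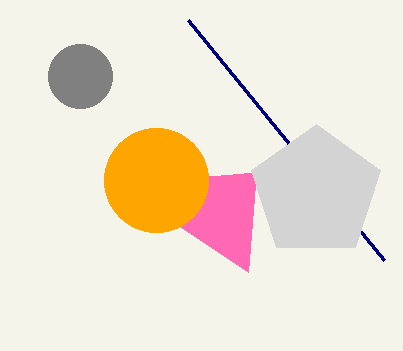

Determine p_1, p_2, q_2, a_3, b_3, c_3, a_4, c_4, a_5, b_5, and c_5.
p_1 = 384
p_2 = 248
q_2 = 272
a_3 = 80
b_3 = 76
c_3 = 32
a_4 = 316
c_4 = 68
a_5 = 156
b_5 = 180
c_5 = 52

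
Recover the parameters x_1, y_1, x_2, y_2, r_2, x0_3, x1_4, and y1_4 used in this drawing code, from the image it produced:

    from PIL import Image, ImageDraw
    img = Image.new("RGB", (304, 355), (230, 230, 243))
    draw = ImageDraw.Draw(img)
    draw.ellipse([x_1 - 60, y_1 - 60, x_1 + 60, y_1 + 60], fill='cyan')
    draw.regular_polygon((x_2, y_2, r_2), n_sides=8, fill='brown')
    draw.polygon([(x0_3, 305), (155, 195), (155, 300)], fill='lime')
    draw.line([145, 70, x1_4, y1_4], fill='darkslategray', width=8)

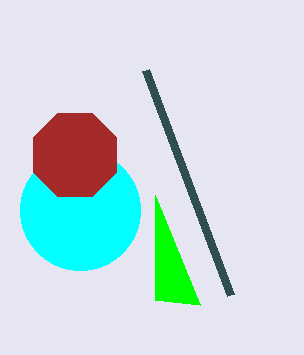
x_1 = 80, y_1 = 210, x_2 = 75, y_2 = 155, r_2 = 45, x0_3 = 200, x1_4 = 230, y1_4 = 295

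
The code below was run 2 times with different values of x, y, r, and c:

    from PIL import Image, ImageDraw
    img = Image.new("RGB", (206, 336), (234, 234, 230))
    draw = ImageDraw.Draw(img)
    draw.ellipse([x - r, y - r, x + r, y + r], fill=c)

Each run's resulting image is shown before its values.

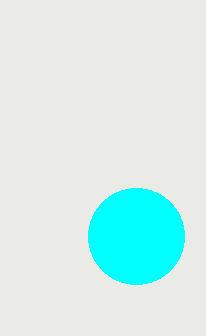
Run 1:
x = 136, y = 236, r = 48, c = 'cyan'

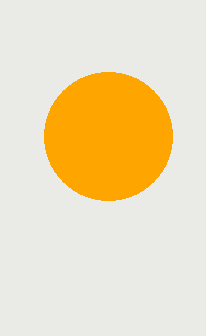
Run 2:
x = 108; y = 136; r = 64; c = 'orange'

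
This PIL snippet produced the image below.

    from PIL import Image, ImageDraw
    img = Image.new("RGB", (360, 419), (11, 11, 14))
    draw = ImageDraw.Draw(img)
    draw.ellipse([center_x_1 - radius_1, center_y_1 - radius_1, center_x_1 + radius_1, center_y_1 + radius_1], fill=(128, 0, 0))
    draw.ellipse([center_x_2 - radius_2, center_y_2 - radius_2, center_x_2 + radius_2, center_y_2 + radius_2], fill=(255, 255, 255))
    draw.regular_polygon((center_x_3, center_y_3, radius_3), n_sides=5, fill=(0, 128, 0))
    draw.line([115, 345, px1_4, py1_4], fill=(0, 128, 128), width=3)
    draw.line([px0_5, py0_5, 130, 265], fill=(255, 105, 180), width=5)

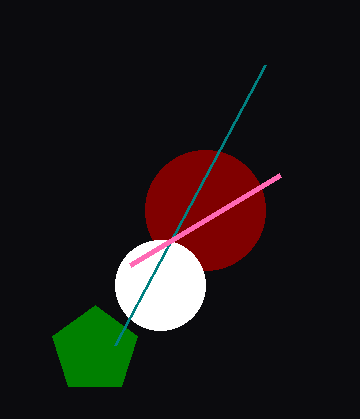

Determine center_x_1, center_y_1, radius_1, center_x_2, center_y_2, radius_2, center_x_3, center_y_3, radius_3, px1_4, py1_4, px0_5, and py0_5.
center_x_1 = 205; center_y_1 = 210; radius_1 = 60; center_x_2 = 160; center_y_2 = 285; radius_2 = 45; center_x_3 = 95; center_y_3 = 350; radius_3 = 45; px1_4 = 265; py1_4 = 65; px0_5 = 280; py0_5 = 175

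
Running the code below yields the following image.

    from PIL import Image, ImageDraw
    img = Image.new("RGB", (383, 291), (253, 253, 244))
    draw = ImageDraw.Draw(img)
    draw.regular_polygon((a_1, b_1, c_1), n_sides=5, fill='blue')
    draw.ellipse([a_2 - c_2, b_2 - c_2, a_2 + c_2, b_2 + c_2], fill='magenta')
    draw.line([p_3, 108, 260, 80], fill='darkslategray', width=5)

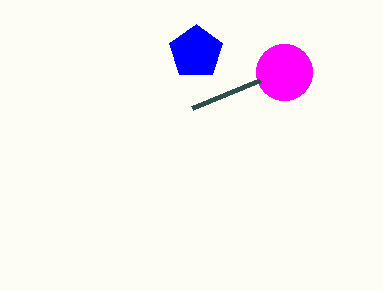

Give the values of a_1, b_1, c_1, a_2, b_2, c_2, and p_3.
a_1 = 196; b_1 = 52; c_1 = 28; a_2 = 284; b_2 = 72; c_2 = 28; p_3 = 192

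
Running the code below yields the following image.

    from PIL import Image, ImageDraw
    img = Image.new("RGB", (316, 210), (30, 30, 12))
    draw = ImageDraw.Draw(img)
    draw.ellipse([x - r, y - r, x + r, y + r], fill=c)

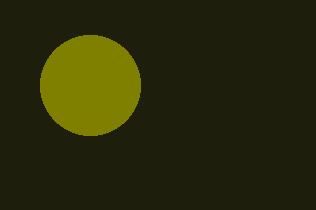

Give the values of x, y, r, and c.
x = 90; y = 85; r = 50; c = 'olive'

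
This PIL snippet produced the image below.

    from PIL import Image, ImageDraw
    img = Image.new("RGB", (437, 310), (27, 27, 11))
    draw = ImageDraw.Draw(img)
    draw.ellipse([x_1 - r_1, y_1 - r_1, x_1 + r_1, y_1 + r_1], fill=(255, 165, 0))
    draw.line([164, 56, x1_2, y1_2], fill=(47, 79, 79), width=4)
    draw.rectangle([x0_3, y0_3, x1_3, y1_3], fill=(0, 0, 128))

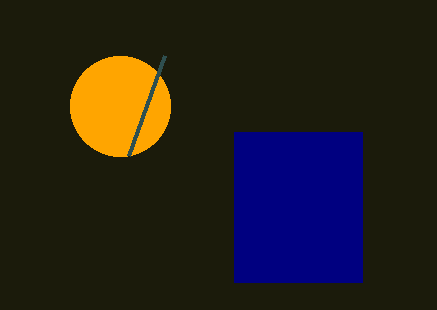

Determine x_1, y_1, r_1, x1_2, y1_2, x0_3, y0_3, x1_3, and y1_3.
x_1 = 120
y_1 = 106
r_1 = 50
x1_2 = 128
y1_2 = 156
x0_3 = 234
y0_3 = 132
x1_3 = 362
y1_3 = 282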